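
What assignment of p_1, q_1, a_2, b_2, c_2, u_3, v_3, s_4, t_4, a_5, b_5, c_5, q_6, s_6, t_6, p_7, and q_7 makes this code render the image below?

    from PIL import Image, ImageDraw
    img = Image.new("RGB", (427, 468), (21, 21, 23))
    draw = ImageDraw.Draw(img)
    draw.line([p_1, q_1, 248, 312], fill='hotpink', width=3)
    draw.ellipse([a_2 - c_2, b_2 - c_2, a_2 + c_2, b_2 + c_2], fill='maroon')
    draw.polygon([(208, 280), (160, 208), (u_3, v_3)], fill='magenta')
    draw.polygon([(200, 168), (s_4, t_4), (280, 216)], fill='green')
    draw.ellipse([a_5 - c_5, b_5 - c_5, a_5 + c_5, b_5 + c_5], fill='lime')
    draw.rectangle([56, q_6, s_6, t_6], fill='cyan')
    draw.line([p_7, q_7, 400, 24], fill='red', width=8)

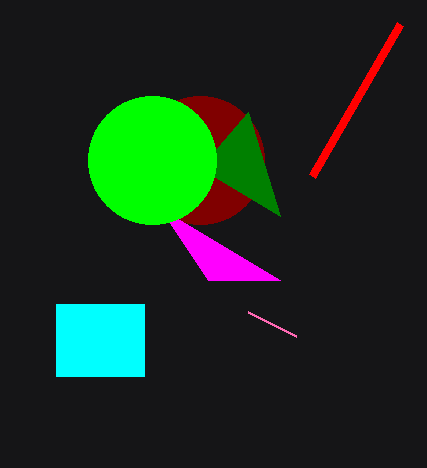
p_1 = 296
q_1 = 336
a_2 = 200
b_2 = 160
c_2 = 64
u_3 = 280
v_3 = 280
s_4 = 248
t_4 = 112
a_5 = 152
b_5 = 160
c_5 = 64
q_6 = 304
s_6 = 144
t_6 = 376
p_7 = 312
q_7 = 176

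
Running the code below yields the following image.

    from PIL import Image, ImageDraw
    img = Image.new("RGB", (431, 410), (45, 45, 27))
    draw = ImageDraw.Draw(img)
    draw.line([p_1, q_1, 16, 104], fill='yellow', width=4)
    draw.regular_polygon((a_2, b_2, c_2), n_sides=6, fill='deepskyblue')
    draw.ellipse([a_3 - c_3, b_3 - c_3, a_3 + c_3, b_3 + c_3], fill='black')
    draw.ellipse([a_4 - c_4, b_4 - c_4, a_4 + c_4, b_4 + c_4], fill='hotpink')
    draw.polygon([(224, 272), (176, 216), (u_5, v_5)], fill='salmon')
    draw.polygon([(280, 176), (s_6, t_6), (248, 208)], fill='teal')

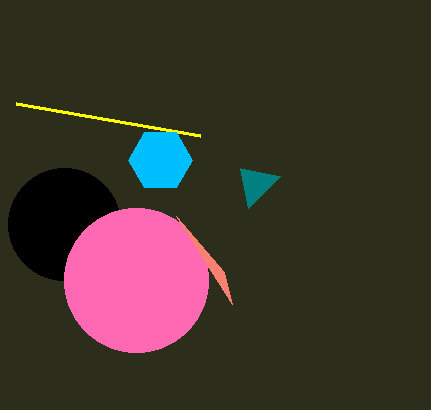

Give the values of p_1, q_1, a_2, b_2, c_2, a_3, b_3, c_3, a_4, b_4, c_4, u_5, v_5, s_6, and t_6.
p_1 = 200; q_1 = 136; a_2 = 160; b_2 = 160; c_2 = 32; a_3 = 64; b_3 = 224; c_3 = 56; a_4 = 136; b_4 = 280; c_4 = 72; u_5 = 232; v_5 = 304; s_6 = 240; t_6 = 168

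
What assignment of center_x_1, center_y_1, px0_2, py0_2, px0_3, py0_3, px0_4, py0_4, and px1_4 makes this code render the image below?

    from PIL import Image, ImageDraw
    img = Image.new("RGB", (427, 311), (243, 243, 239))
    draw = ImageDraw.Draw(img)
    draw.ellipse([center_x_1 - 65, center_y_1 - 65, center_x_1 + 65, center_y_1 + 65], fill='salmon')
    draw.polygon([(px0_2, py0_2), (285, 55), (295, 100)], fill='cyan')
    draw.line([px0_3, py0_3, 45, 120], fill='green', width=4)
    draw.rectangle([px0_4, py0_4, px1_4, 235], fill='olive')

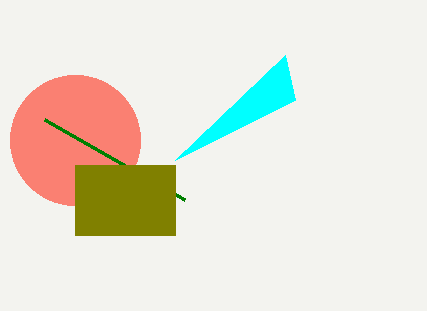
center_x_1 = 75; center_y_1 = 140; px0_2 = 175; py0_2 = 160; px0_3 = 185; py0_3 = 200; px0_4 = 75; py0_4 = 165; px1_4 = 175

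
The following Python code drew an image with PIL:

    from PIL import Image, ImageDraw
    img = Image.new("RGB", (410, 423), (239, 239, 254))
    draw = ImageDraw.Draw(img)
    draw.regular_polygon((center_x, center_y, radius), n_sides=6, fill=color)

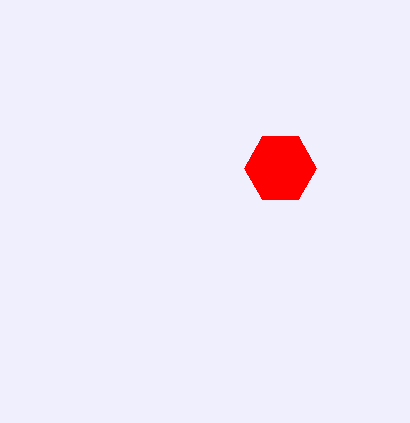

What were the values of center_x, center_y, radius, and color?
center_x = 280, center_y = 168, radius = 36, color = 'red'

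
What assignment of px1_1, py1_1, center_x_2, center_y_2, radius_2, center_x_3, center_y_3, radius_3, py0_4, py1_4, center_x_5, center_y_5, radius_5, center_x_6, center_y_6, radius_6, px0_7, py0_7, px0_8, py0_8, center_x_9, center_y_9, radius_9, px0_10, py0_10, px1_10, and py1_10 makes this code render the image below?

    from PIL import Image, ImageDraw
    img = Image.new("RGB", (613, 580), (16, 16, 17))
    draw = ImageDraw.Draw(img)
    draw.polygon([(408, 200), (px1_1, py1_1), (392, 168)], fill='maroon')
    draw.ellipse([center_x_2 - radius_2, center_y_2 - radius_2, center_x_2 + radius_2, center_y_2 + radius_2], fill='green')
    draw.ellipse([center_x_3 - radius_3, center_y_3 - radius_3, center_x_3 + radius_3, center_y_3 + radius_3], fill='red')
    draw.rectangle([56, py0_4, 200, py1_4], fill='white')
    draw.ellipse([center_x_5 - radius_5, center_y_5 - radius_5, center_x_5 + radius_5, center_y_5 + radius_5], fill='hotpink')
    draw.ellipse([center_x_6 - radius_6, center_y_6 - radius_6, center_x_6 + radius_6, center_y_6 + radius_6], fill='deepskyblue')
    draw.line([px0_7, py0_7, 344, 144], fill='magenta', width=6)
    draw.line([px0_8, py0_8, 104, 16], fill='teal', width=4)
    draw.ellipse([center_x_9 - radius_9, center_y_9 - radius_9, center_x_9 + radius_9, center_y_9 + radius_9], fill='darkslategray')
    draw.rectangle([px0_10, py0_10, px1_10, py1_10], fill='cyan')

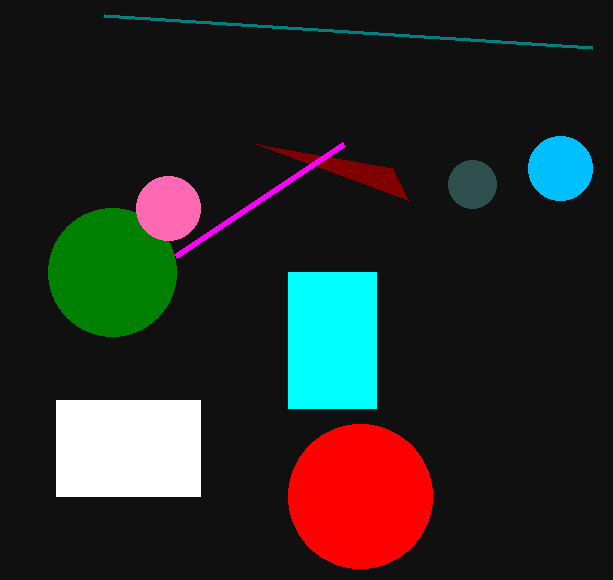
px1_1 = 256; py1_1 = 144; center_x_2 = 112; center_y_2 = 272; radius_2 = 64; center_x_3 = 360; center_y_3 = 496; radius_3 = 72; py0_4 = 400; py1_4 = 496; center_x_5 = 168; center_y_5 = 208; radius_5 = 32; center_x_6 = 560; center_y_6 = 168; radius_6 = 32; px0_7 = 176; py0_7 = 256; px0_8 = 592; py0_8 = 48; center_x_9 = 472; center_y_9 = 184; radius_9 = 24; px0_10 = 288; py0_10 = 272; px1_10 = 376; py1_10 = 408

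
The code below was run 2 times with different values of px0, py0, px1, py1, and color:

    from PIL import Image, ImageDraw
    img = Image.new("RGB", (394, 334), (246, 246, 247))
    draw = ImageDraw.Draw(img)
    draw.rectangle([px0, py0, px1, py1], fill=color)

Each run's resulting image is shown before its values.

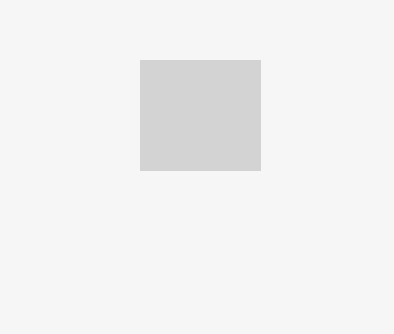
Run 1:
px0 = 140, py0 = 60, px1 = 260, py1 = 170, color = 'lightgray'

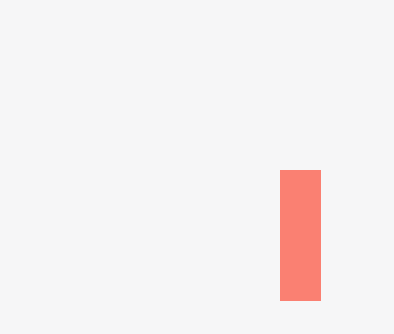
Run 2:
px0 = 280, py0 = 170, px1 = 320, py1 = 300, color = 'salmon'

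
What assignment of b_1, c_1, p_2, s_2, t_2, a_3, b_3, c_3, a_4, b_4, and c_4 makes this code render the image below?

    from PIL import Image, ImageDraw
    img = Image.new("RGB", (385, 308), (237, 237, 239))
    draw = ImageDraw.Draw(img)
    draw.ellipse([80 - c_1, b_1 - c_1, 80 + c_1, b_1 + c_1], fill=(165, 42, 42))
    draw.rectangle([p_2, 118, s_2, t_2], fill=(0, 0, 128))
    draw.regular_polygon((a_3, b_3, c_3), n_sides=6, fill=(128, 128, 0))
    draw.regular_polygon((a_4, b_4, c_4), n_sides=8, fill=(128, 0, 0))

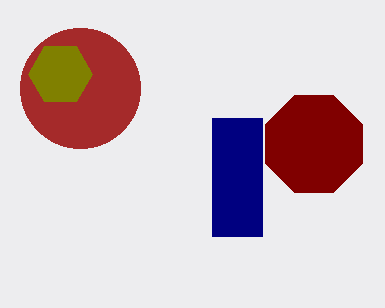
b_1 = 88
c_1 = 60
p_2 = 212
s_2 = 262
t_2 = 236
a_3 = 60
b_3 = 74
c_3 = 32
a_4 = 314
b_4 = 144
c_4 = 52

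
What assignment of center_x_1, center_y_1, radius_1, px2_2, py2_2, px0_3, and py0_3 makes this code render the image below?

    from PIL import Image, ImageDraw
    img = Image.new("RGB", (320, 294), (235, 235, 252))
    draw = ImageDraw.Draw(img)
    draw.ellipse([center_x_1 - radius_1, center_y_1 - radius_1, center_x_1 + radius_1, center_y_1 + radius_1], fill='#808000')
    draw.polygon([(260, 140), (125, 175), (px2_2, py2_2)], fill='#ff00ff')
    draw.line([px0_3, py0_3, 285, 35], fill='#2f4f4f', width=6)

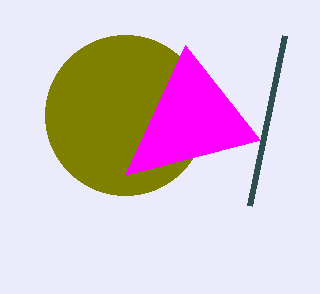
center_x_1 = 125; center_y_1 = 115; radius_1 = 80; px2_2 = 185; py2_2 = 45; px0_3 = 250; py0_3 = 205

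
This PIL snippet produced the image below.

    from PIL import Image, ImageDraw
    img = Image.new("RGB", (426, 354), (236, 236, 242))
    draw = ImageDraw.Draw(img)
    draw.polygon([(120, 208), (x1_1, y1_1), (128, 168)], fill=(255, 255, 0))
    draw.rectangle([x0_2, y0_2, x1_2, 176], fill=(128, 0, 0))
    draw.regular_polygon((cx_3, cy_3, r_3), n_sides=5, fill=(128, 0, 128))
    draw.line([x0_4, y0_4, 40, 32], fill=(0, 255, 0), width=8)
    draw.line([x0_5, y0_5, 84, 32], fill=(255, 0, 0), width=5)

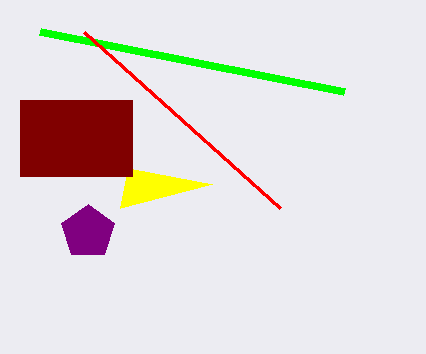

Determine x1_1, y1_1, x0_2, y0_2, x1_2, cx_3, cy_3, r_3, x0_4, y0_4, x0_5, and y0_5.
x1_1 = 212
y1_1 = 184
x0_2 = 20
y0_2 = 100
x1_2 = 132
cx_3 = 88
cy_3 = 232
r_3 = 28
x0_4 = 344
y0_4 = 92
x0_5 = 280
y0_5 = 208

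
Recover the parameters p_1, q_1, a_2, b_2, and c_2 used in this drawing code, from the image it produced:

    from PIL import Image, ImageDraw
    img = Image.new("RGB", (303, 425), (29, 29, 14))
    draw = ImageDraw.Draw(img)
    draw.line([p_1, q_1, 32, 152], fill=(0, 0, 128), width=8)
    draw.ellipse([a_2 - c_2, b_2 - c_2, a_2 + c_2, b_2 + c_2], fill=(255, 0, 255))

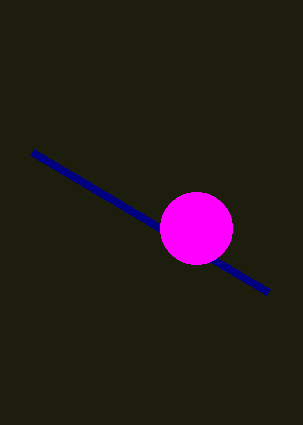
p_1 = 268, q_1 = 292, a_2 = 196, b_2 = 228, c_2 = 36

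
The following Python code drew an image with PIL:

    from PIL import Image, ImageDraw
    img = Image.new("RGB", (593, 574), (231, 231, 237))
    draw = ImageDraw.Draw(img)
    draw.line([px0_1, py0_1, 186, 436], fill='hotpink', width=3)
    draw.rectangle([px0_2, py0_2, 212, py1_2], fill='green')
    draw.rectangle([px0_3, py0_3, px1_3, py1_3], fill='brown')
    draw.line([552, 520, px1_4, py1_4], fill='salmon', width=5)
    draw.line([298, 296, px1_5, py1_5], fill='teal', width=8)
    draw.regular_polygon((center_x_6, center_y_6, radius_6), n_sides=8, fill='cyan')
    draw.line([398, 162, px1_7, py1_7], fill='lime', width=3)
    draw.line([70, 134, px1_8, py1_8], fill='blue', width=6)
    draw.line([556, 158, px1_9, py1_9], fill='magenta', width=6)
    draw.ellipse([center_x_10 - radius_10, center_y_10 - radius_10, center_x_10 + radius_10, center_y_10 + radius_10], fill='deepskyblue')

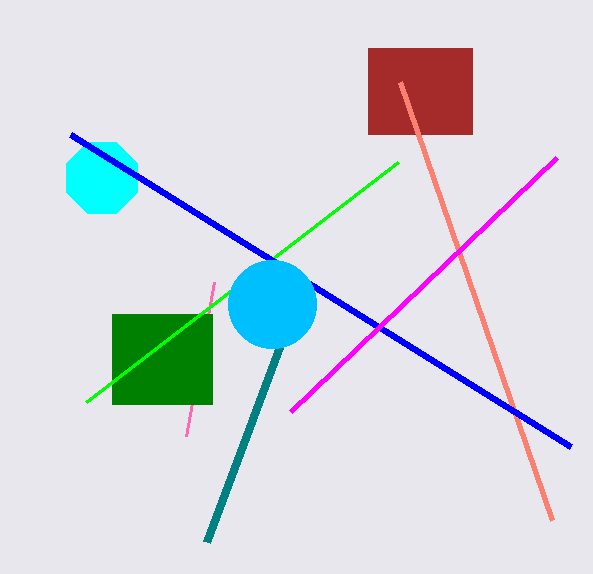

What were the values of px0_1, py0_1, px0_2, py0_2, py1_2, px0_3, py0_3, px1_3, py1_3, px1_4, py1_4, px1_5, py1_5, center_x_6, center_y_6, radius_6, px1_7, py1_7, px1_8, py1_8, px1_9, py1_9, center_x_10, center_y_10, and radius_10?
px0_1 = 214; py0_1 = 282; px0_2 = 112; py0_2 = 314; py1_2 = 404; px0_3 = 368; py0_3 = 48; px1_3 = 472; py1_3 = 134; px1_4 = 400; py1_4 = 82; px1_5 = 206; py1_5 = 542; center_x_6 = 102; center_y_6 = 178; radius_6 = 38; px1_7 = 86; py1_7 = 402; px1_8 = 570; py1_8 = 446; px1_9 = 290; py1_9 = 412; center_x_10 = 272; center_y_10 = 304; radius_10 = 44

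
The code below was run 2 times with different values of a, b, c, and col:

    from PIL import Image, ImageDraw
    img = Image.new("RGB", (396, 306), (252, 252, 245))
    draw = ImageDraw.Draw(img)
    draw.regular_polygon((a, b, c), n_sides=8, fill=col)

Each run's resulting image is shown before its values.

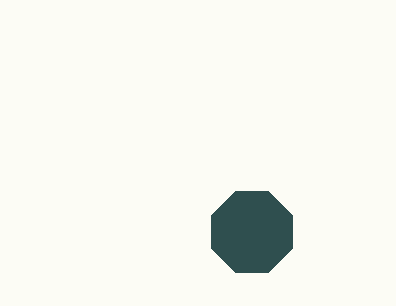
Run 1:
a = 252; b = 232; c = 44; col = 'darkslategray'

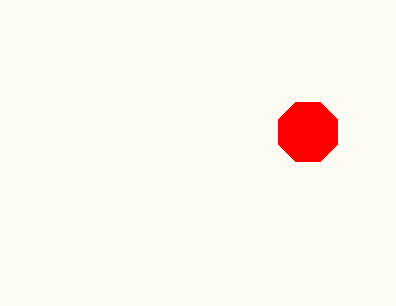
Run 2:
a = 308
b = 132
c = 32
col = 'red'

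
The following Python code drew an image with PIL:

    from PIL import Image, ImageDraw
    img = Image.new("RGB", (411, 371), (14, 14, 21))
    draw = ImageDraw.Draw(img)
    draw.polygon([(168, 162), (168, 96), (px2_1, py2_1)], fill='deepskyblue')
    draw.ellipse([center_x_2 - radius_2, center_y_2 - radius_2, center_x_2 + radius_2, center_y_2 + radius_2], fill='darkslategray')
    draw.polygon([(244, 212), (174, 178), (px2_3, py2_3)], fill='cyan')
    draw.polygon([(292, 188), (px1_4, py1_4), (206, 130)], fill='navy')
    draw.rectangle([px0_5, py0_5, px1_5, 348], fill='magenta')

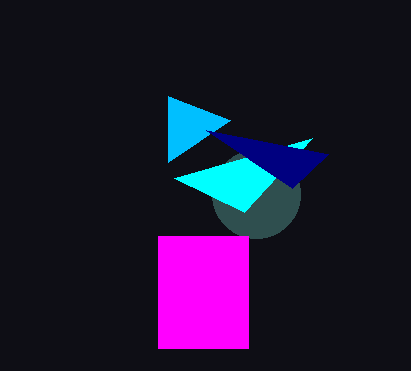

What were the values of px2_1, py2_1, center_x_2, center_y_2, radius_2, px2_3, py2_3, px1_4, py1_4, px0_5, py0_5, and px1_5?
px2_1 = 230, py2_1 = 120, center_x_2 = 256, center_y_2 = 194, radius_2 = 44, px2_3 = 312, py2_3 = 138, px1_4 = 328, py1_4 = 154, px0_5 = 158, py0_5 = 236, px1_5 = 248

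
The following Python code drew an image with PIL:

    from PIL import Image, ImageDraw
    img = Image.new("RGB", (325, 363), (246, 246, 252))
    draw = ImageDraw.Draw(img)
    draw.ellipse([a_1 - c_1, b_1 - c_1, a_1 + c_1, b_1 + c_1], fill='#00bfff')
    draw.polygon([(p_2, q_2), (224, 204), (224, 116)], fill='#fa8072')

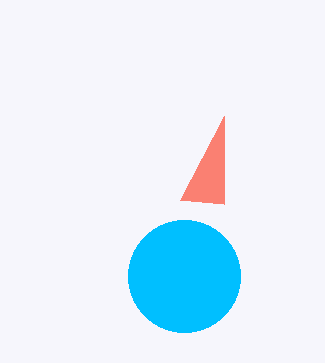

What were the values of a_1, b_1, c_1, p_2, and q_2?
a_1 = 184
b_1 = 276
c_1 = 56
p_2 = 180
q_2 = 200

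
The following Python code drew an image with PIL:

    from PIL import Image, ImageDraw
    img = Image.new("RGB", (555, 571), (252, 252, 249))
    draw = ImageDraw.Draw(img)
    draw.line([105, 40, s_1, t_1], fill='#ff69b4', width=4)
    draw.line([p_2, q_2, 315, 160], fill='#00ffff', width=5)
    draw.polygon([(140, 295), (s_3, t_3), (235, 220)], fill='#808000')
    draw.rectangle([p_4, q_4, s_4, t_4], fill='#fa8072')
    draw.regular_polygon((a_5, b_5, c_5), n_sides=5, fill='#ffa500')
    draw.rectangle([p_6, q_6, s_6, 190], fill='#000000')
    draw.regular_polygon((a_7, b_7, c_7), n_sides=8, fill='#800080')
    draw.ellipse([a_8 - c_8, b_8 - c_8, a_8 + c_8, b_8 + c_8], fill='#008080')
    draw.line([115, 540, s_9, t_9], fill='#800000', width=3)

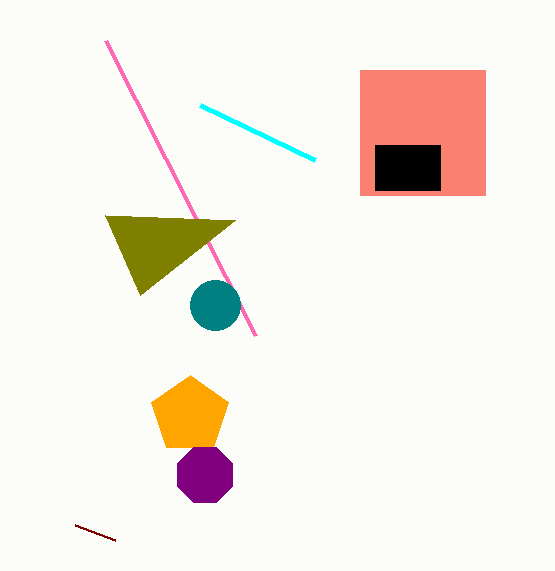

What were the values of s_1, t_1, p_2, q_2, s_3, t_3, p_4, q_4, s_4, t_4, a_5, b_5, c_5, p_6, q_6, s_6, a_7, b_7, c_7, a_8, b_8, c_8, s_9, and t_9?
s_1 = 255, t_1 = 335, p_2 = 200, q_2 = 105, s_3 = 105, t_3 = 215, p_4 = 360, q_4 = 70, s_4 = 485, t_4 = 195, a_5 = 190, b_5 = 415, c_5 = 40, p_6 = 375, q_6 = 145, s_6 = 440, a_7 = 205, b_7 = 475, c_7 = 30, a_8 = 215, b_8 = 305, c_8 = 25, s_9 = 75, t_9 = 525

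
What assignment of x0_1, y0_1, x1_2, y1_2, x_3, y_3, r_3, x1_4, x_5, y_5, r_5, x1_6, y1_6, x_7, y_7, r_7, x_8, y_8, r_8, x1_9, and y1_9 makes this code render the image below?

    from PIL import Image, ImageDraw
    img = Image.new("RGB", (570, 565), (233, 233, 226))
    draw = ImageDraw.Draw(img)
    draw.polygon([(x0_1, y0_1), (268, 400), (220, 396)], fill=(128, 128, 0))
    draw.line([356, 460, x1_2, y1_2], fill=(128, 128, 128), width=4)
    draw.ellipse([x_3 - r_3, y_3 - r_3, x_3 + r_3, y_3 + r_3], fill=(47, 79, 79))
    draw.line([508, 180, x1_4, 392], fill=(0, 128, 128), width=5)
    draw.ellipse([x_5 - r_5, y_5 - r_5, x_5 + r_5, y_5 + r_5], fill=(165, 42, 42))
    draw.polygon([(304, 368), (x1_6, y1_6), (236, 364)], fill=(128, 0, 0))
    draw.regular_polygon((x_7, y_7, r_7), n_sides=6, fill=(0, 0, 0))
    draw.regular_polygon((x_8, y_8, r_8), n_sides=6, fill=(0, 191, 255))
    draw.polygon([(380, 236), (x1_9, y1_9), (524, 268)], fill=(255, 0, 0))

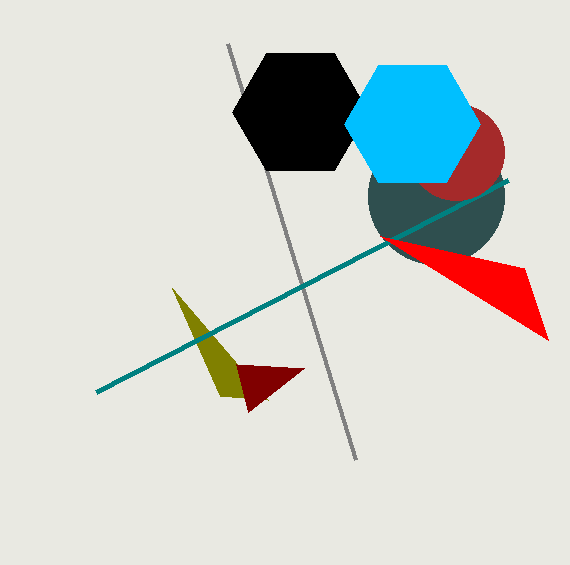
x0_1 = 172, y0_1 = 288, x1_2 = 228, y1_2 = 44, x_3 = 436, y_3 = 196, r_3 = 68, x1_4 = 96, x_5 = 456, y_5 = 152, r_5 = 48, x1_6 = 248, y1_6 = 412, x_7 = 300, y_7 = 112, r_7 = 68, x_8 = 412, y_8 = 124, r_8 = 68, x1_9 = 548, y1_9 = 340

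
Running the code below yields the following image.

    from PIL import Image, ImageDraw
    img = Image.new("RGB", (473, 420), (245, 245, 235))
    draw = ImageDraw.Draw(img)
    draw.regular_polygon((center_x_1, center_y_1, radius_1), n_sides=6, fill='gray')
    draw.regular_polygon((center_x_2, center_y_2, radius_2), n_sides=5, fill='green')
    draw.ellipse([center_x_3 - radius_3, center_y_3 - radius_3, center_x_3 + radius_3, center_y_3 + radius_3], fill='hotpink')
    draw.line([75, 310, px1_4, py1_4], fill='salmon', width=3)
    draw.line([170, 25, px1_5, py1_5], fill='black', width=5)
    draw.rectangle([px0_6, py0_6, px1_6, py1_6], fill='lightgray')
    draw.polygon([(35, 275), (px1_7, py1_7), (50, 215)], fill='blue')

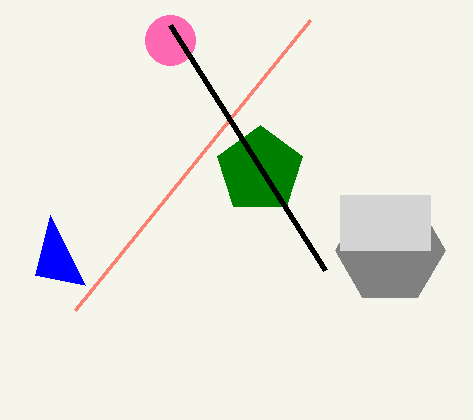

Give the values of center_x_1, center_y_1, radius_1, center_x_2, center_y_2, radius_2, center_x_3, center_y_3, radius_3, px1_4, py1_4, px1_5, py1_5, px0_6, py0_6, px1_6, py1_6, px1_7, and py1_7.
center_x_1 = 390
center_y_1 = 250
radius_1 = 55
center_x_2 = 260
center_y_2 = 170
radius_2 = 45
center_x_3 = 170
center_y_3 = 40
radius_3 = 25
px1_4 = 310
py1_4 = 20
px1_5 = 325
py1_5 = 270
px0_6 = 340
py0_6 = 195
px1_6 = 430
py1_6 = 250
px1_7 = 85
py1_7 = 285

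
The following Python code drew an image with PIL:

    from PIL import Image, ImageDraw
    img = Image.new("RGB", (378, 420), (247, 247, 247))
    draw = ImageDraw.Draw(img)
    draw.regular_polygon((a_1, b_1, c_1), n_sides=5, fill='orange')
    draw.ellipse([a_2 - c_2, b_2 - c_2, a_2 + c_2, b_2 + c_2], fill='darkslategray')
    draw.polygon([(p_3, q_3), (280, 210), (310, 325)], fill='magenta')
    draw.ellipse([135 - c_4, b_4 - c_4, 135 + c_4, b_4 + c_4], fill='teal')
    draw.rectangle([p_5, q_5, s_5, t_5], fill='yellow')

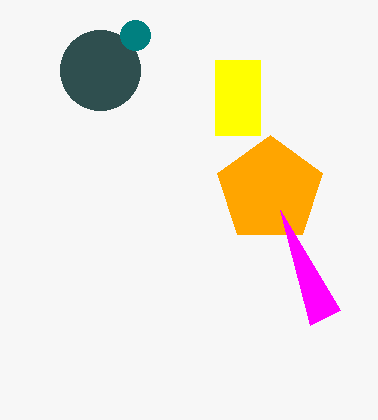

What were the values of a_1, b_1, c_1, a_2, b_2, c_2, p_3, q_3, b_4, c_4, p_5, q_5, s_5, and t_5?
a_1 = 270, b_1 = 190, c_1 = 55, a_2 = 100, b_2 = 70, c_2 = 40, p_3 = 340, q_3 = 310, b_4 = 35, c_4 = 15, p_5 = 215, q_5 = 60, s_5 = 260, t_5 = 135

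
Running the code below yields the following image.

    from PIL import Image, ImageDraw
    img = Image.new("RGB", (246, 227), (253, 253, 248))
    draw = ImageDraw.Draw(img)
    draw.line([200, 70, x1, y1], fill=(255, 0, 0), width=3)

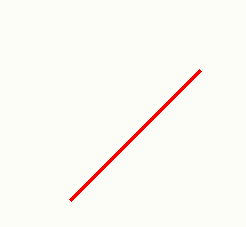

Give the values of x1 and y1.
x1 = 70, y1 = 200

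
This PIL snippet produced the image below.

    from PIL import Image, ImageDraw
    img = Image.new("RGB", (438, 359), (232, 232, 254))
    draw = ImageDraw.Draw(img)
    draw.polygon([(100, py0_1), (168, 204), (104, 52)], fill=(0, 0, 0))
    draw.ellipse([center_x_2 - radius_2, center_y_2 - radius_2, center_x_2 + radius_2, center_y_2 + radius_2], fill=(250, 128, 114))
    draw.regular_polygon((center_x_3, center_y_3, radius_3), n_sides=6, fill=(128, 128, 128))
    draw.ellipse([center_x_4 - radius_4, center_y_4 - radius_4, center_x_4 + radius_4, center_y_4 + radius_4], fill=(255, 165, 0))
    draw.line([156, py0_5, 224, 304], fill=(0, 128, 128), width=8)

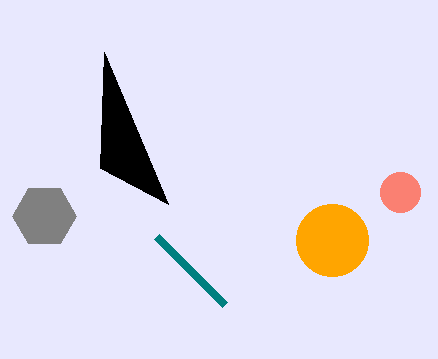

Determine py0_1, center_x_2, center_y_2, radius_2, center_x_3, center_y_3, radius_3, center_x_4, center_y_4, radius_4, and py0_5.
py0_1 = 168, center_x_2 = 400, center_y_2 = 192, radius_2 = 20, center_x_3 = 44, center_y_3 = 216, radius_3 = 32, center_x_4 = 332, center_y_4 = 240, radius_4 = 36, py0_5 = 236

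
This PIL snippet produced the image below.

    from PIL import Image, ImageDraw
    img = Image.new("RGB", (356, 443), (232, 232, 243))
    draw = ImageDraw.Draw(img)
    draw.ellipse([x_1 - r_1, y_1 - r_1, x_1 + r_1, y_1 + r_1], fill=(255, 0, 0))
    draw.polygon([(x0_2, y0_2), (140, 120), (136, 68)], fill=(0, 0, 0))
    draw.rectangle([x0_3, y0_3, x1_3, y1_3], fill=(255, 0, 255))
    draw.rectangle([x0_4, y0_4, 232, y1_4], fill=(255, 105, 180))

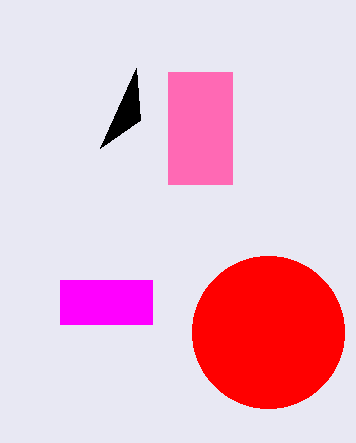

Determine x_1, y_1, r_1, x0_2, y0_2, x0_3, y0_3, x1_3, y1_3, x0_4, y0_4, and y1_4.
x_1 = 268, y_1 = 332, r_1 = 76, x0_2 = 100, y0_2 = 148, x0_3 = 60, y0_3 = 280, x1_3 = 152, y1_3 = 324, x0_4 = 168, y0_4 = 72, y1_4 = 184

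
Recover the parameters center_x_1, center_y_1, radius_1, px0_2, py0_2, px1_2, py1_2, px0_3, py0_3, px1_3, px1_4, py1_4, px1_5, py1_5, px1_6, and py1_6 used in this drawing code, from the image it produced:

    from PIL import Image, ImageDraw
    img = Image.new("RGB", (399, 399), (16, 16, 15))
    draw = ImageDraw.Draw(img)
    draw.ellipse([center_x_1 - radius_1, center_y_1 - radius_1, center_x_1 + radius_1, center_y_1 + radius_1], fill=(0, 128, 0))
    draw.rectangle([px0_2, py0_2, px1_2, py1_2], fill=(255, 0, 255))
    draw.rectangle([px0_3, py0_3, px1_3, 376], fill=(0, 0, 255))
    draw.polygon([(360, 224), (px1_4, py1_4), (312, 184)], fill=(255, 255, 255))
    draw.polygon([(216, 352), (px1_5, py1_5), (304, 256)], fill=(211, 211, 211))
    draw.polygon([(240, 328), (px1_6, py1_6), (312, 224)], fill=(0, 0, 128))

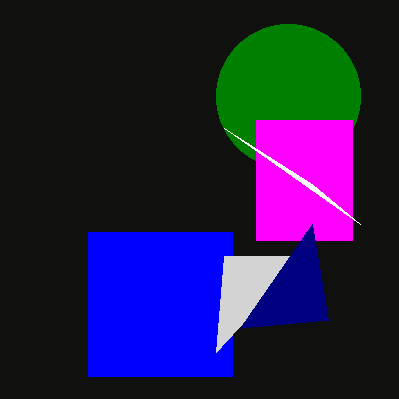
center_x_1 = 288; center_y_1 = 96; radius_1 = 72; px0_2 = 256; py0_2 = 120; px1_2 = 352; py1_2 = 240; px0_3 = 88; py0_3 = 232; px1_3 = 232; px1_4 = 224; py1_4 = 128; px1_5 = 224; py1_5 = 256; px1_6 = 328; py1_6 = 320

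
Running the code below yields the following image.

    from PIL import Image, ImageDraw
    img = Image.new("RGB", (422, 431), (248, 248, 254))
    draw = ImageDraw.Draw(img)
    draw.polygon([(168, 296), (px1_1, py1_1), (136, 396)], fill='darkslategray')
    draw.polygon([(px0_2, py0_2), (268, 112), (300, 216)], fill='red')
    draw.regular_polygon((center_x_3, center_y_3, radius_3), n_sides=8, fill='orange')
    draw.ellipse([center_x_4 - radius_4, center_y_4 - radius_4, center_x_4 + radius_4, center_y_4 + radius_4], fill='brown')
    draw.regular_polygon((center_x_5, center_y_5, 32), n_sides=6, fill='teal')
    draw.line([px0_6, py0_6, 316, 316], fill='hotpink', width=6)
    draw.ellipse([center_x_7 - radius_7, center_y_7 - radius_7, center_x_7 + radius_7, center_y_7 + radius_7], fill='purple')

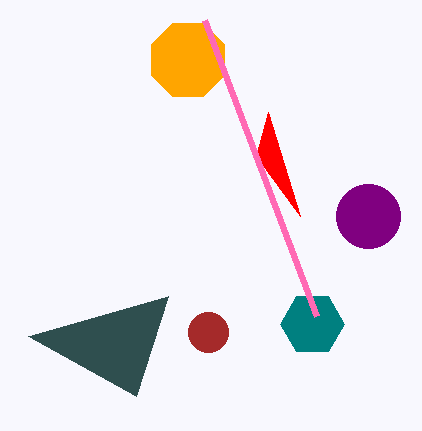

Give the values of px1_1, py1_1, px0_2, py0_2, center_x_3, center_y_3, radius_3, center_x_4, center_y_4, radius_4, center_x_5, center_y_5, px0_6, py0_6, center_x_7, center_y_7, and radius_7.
px1_1 = 28
py1_1 = 336
px0_2 = 256
py0_2 = 156
center_x_3 = 188
center_y_3 = 60
radius_3 = 40
center_x_4 = 208
center_y_4 = 332
radius_4 = 20
center_x_5 = 312
center_y_5 = 324
px0_6 = 204
py0_6 = 20
center_x_7 = 368
center_y_7 = 216
radius_7 = 32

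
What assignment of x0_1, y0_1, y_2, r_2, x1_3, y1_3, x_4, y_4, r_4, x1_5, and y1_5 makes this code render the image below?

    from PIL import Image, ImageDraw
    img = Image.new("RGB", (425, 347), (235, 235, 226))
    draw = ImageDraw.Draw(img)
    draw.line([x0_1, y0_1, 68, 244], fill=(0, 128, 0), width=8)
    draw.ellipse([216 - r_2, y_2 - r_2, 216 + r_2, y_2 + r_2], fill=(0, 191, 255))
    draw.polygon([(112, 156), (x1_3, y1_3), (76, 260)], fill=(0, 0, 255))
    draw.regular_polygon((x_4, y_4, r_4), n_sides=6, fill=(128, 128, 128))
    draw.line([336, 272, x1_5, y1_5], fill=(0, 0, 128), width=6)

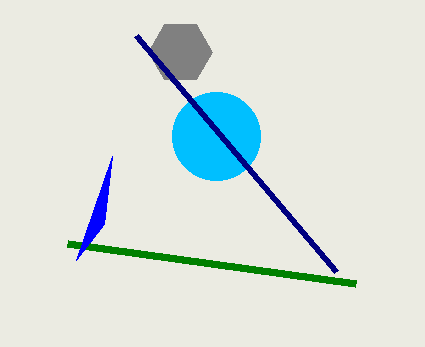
x0_1 = 356
y0_1 = 284
y_2 = 136
r_2 = 44
x1_3 = 104
y1_3 = 224
x_4 = 180
y_4 = 52
r_4 = 32
x1_5 = 136
y1_5 = 36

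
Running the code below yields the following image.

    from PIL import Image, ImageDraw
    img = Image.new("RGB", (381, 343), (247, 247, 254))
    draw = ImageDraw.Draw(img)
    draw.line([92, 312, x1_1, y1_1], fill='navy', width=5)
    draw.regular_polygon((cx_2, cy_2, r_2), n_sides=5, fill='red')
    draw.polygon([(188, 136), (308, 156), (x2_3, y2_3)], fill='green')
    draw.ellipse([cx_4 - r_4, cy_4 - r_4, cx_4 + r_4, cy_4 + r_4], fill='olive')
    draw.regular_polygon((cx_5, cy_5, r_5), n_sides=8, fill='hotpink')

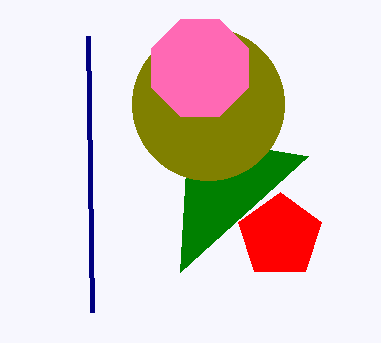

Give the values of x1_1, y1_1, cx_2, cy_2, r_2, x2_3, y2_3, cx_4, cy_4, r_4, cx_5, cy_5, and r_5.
x1_1 = 88
y1_1 = 36
cx_2 = 280
cy_2 = 236
r_2 = 44
x2_3 = 180
y2_3 = 272
cx_4 = 208
cy_4 = 104
r_4 = 76
cx_5 = 200
cy_5 = 68
r_5 = 52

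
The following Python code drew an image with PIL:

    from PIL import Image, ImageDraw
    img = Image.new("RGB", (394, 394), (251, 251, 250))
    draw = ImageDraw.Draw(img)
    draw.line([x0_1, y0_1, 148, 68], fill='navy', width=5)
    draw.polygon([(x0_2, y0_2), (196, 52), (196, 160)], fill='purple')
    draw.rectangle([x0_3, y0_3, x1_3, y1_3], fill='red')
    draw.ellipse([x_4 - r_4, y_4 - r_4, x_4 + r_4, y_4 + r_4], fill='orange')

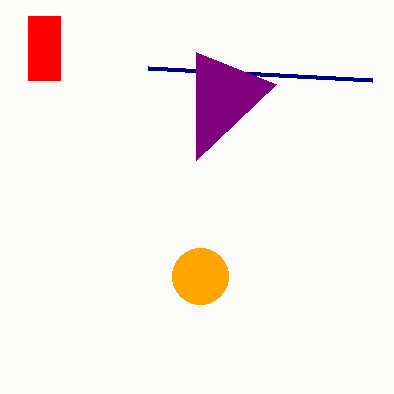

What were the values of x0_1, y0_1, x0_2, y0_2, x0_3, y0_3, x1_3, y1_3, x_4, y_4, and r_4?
x0_1 = 372, y0_1 = 80, x0_2 = 276, y0_2 = 84, x0_3 = 28, y0_3 = 16, x1_3 = 60, y1_3 = 80, x_4 = 200, y_4 = 276, r_4 = 28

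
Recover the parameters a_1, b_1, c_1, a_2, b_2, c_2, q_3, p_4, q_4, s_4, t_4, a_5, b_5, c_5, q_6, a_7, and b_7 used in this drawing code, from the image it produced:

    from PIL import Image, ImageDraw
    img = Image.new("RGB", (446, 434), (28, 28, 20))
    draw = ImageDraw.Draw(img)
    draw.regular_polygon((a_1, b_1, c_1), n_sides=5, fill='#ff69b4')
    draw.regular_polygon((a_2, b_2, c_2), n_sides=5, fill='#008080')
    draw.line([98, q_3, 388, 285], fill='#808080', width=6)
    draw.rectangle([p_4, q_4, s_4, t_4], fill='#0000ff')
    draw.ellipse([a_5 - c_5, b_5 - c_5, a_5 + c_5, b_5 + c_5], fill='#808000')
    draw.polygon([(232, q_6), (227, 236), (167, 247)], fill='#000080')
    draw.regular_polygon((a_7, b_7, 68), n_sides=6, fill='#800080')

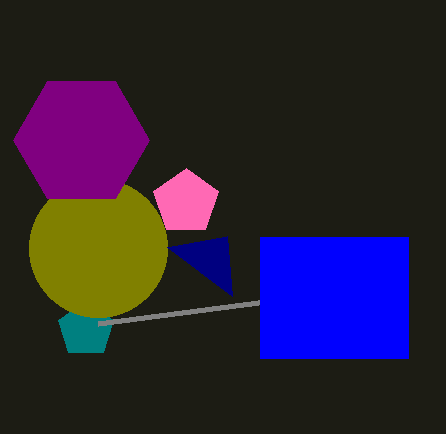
a_1 = 186; b_1 = 202; c_1 = 34; a_2 = 86; b_2 = 329; c_2 = 29; q_3 = 323; p_4 = 260; q_4 = 237; s_4 = 408; t_4 = 358; a_5 = 98; b_5 = 248; c_5 = 69; q_6 = 296; a_7 = 81; b_7 = 140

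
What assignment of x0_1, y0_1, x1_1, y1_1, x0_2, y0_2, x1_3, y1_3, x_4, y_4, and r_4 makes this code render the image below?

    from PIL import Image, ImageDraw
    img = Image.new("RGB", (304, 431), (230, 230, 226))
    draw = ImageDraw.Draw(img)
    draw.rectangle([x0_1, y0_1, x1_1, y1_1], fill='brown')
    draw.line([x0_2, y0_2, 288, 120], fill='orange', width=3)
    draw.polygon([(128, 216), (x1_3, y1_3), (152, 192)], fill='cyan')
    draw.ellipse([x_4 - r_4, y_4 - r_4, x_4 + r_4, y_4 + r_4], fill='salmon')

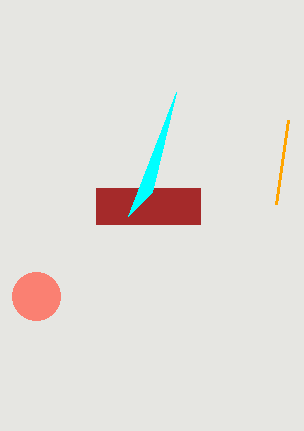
x0_1 = 96
y0_1 = 188
x1_1 = 200
y1_1 = 224
x0_2 = 276
y0_2 = 204
x1_3 = 176
y1_3 = 92
x_4 = 36
y_4 = 296
r_4 = 24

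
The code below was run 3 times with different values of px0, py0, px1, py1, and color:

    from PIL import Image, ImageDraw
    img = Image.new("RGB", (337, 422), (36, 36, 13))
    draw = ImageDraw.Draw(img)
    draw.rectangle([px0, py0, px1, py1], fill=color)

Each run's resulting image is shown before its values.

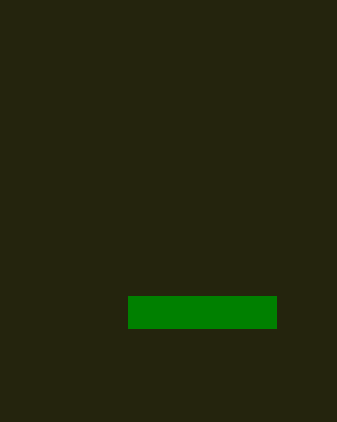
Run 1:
px0 = 128, py0 = 296, px1 = 276, py1 = 328, color = 'green'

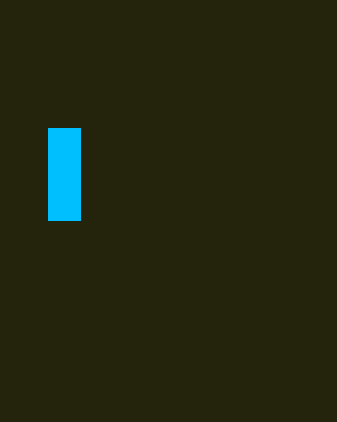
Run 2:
px0 = 48
py0 = 128
px1 = 80
py1 = 220
color = 'deepskyblue'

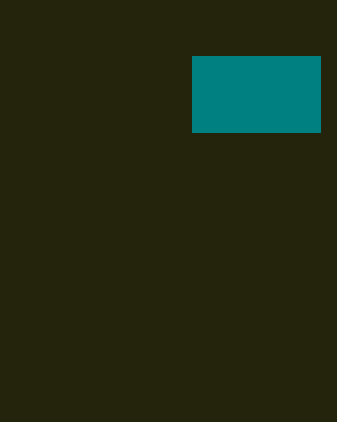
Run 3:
px0 = 192, py0 = 56, px1 = 320, py1 = 132, color = 'teal'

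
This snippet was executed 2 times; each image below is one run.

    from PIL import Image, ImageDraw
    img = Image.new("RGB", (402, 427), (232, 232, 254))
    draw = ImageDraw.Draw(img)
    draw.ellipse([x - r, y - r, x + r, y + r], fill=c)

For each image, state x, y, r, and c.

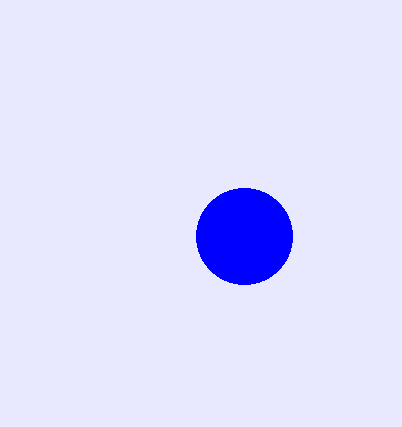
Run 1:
x = 244
y = 236
r = 48
c = 'blue'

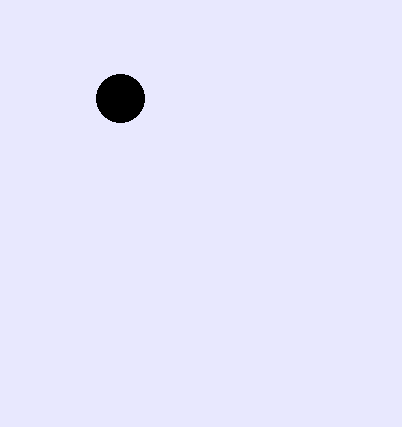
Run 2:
x = 120
y = 98
r = 24
c = 'black'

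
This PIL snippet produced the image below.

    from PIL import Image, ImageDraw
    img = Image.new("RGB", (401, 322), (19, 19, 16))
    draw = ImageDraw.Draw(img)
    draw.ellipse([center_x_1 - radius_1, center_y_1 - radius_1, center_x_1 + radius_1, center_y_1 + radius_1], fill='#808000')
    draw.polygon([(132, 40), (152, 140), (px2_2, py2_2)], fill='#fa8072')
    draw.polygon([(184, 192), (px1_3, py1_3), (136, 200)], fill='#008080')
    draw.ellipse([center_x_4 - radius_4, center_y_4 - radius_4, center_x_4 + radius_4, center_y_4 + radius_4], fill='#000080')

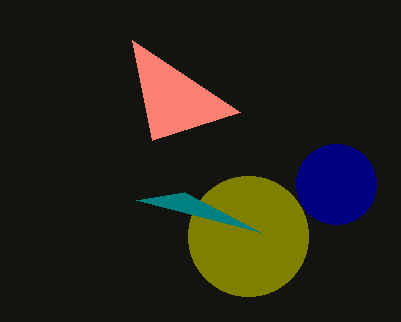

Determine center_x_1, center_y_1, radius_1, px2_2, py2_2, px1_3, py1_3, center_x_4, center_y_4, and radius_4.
center_x_1 = 248, center_y_1 = 236, radius_1 = 60, px2_2 = 240, py2_2 = 112, px1_3 = 260, py1_3 = 232, center_x_4 = 336, center_y_4 = 184, radius_4 = 40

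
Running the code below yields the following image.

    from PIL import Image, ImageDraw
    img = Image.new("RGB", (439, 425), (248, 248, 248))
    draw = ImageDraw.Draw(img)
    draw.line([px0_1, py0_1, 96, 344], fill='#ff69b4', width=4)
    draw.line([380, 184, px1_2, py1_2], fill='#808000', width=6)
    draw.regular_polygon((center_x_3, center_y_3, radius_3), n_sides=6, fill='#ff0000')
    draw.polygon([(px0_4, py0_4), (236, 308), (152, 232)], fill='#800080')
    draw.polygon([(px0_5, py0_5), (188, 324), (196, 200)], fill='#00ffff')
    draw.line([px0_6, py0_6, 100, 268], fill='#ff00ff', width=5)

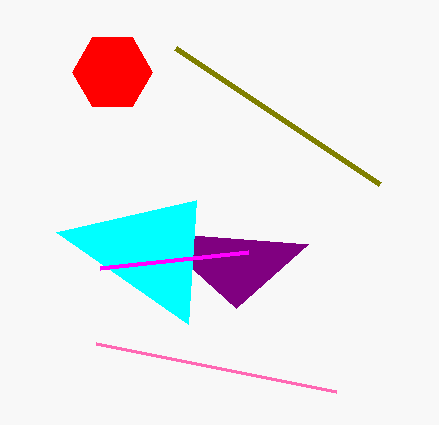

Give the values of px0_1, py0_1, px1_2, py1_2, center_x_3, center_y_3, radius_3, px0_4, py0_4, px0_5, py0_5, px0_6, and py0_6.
px0_1 = 336
py0_1 = 392
px1_2 = 176
py1_2 = 48
center_x_3 = 112
center_y_3 = 72
radius_3 = 40
px0_4 = 308
py0_4 = 244
px0_5 = 56
py0_5 = 232
px0_6 = 248
py0_6 = 252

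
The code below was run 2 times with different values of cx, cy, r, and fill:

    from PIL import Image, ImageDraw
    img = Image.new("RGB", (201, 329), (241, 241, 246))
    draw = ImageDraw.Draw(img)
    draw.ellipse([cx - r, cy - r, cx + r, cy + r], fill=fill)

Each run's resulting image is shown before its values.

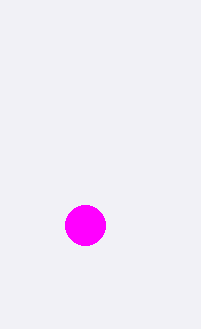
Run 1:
cx = 85; cy = 225; r = 20; fill = 'magenta'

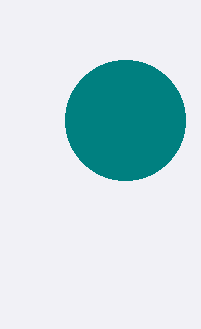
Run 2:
cx = 125; cy = 120; r = 60; fill = 'teal'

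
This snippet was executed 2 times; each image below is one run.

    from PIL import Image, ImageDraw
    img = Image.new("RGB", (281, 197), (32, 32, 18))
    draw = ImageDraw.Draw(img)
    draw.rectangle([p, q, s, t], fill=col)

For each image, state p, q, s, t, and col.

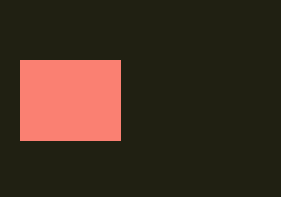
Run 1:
p = 20, q = 60, s = 120, t = 140, col = 'salmon'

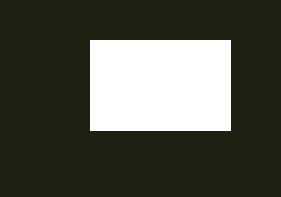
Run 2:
p = 90; q = 40; s = 230; t = 130; col = 'white'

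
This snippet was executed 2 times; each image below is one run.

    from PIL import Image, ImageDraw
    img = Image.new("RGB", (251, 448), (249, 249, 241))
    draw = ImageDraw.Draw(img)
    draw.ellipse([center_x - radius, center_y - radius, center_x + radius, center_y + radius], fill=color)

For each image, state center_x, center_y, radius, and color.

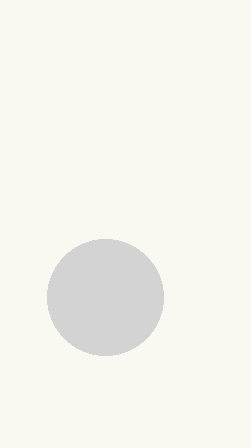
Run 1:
center_x = 105, center_y = 297, radius = 58, color = 'lightgray'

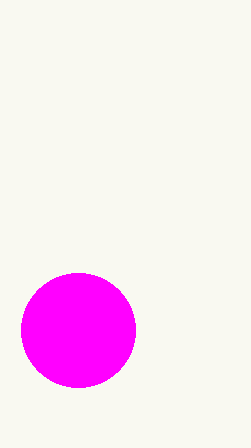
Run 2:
center_x = 78
center_y = 330
radius = 57
color = 'magenta'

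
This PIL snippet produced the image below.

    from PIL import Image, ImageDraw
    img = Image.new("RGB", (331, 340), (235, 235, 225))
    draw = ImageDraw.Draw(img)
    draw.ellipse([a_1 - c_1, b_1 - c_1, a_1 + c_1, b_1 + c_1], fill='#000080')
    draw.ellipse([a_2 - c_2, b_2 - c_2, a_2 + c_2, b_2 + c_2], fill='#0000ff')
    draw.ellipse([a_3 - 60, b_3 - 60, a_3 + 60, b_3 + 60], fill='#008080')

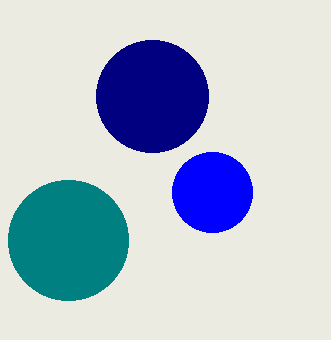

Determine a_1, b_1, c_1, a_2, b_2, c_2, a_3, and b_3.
a_1 = 152; b_1 = 96; c_1 = 56; a_2 = 212; b_2 = 192; c_2 = 40; a_3 = 68; b_3 = 240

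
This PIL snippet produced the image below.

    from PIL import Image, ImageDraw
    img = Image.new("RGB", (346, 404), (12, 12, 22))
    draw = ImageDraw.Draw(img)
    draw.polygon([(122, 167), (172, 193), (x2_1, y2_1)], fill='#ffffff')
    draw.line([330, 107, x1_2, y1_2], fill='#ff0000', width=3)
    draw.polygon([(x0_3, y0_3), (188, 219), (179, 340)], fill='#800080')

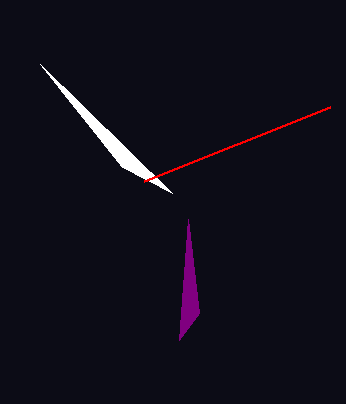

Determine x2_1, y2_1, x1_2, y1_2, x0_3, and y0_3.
x2_1 = 40, y2_1 = 64, x1_2 = 144, y1_2 = 181, x0_3 = 199, y0_3 = 313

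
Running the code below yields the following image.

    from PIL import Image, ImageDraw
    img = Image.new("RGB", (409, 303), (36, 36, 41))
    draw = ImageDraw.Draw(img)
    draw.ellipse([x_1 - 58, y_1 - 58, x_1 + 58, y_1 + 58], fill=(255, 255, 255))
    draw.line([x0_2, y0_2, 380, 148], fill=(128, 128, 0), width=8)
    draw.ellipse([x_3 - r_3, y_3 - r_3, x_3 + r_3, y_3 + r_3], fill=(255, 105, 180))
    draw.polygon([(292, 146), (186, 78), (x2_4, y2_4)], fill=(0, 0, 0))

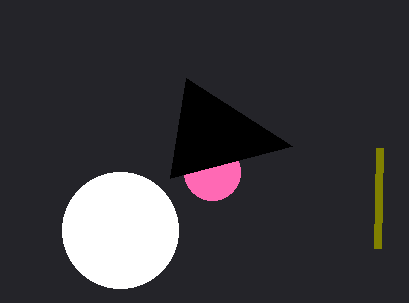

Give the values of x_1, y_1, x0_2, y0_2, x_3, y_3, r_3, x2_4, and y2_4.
x_1 = 120, y_1 = 230, x0_2 = 378, y0_2 = 248, x_3 = 212, y_3 = 172, r_3 = 28, x2_4 = 170, y2_4 = 178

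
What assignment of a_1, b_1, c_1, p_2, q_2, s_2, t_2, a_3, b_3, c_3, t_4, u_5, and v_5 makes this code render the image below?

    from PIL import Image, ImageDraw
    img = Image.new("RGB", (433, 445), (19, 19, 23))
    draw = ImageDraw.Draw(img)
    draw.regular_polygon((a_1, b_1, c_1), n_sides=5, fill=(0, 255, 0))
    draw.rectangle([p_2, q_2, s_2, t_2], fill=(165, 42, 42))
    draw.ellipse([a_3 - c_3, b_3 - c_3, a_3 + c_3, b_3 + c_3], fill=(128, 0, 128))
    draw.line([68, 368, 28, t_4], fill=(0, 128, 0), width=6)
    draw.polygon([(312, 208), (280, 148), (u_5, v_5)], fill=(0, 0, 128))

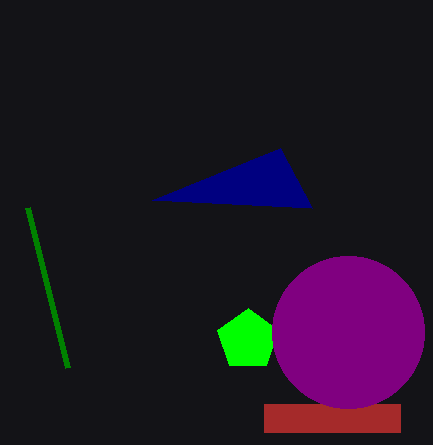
a_1 = 248
b_1 = 340
c_1 = 32
p_2 = 264
q_2 = 404
s_2 = 400
t_2 = 432
a_3 = 348
b_3 = 332
c_3 = 76
t_4 = 208
u_5 = 152
v_5 = 200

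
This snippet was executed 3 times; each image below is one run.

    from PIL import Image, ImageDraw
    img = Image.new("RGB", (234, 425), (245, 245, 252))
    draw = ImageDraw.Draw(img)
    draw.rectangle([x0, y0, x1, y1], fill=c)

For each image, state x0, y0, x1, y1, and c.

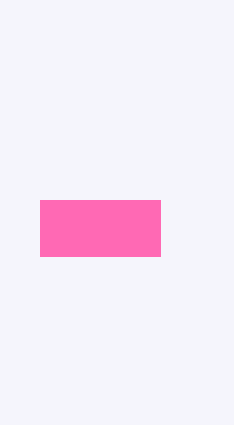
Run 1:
x0 = 40, y0 = 200, x1 = 160, y1 = 256, c = 'hotpink'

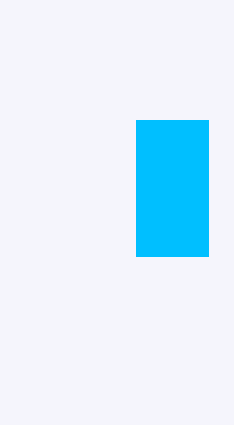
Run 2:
x0 = 136; y0 = 120; x1 = 208; y1 = 256; c = 'deepskyblue'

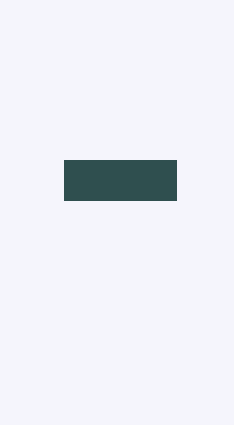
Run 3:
x0 = 64
y0 = 160
x1 = 176
y1 = 200
c = 'darkslategray'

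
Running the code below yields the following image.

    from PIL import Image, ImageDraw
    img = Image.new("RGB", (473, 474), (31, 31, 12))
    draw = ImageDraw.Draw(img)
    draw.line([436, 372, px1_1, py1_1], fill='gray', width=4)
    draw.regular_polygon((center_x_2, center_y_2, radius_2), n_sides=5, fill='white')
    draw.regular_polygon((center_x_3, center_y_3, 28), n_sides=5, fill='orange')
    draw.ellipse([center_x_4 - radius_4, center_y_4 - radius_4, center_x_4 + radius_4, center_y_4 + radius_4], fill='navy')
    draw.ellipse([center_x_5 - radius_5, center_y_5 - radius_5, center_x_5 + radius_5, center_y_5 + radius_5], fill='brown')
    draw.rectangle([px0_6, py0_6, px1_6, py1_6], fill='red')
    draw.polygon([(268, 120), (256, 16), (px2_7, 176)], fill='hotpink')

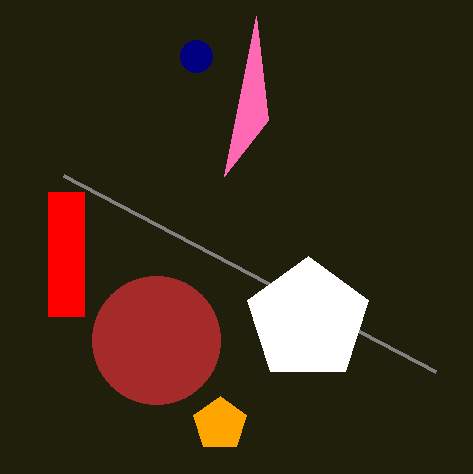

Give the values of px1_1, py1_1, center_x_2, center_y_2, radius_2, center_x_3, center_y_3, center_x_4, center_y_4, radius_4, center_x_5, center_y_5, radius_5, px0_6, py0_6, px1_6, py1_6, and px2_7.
px1_1 = 64; py1_1 = 176; center_x_2 = 308; center_y_2 = 320; radius_2 = 64; center_x_3 = 220; center_y_3 = 424; center_x_4 = 196; center_y_4 = 56; radius_4 = 16; center_x_5 = 156; center_y_5 = 340; radius_5 = 64; px0_6 = 48; py0_6 = 192; px1_6 = 84; py1_6 = 316; px2_7 = 224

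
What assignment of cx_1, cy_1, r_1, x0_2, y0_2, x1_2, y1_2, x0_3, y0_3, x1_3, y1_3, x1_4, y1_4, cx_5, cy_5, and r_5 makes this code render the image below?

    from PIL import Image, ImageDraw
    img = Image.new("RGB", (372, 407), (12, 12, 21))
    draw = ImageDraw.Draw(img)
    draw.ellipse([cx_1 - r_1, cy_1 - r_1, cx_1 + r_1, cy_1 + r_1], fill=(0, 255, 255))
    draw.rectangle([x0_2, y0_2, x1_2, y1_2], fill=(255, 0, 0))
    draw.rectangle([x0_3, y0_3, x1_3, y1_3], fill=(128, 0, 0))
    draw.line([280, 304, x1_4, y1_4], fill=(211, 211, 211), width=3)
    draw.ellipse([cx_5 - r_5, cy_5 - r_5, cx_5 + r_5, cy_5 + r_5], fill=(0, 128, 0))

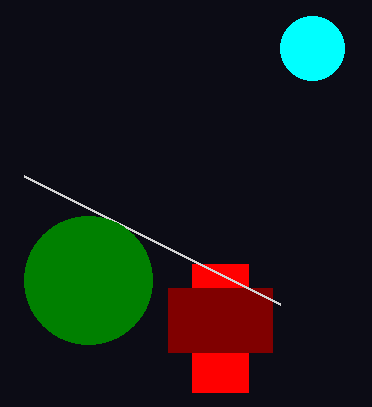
cx_1 = 312; cy_1 = 48; r_1 = 32; x0_2 = 192; y0_2 = 264; x1_2 = 248; y1_2 = 392; x0_3 = 168; y0_3 = 288; x1_3 = 272; y1_3 = 352; x1_4 = 24; y1_4 = 176; cx_5 = 88; cy_5 = 280; r_5 = 64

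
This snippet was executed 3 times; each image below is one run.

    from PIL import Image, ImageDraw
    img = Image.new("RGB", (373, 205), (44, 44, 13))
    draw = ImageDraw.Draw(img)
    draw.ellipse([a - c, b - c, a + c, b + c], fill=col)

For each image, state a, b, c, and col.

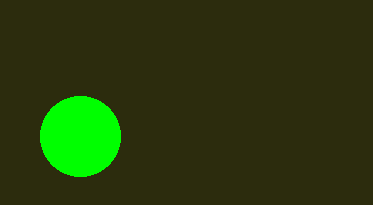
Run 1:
a = 80, b = 136, c = 40, col = 'lime'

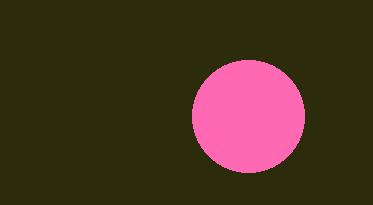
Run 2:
a = 248, b = 116, c = 56, col = 'hotpink'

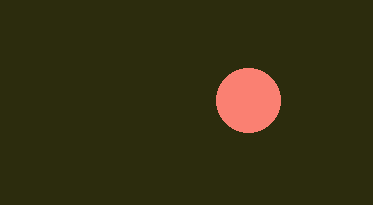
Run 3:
a = 248, b = 100, c = 32, col = 'salmon'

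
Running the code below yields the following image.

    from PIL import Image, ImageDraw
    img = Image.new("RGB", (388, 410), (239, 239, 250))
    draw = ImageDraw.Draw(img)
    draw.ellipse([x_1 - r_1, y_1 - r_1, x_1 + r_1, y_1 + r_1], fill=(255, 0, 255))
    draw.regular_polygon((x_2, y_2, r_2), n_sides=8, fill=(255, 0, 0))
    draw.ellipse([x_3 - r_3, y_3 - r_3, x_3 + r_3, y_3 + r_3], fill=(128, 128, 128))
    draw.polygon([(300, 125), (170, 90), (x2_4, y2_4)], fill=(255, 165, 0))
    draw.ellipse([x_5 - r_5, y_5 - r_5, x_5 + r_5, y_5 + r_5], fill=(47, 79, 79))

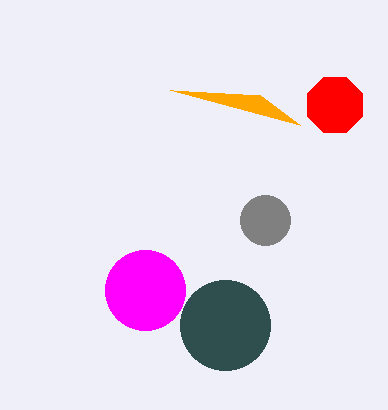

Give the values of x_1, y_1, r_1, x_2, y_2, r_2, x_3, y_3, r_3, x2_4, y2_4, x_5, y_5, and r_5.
x_1 = 145, y_1 = 290, r_1 = 40, x_2 = 335, y_2 = 105, r_2 = 30, x_3 = 265, y_3 = 220, r_3 = 25, x2_4 = 260, y2_4 = 95, x_5 = 225, y_5 = 325, r_5 = 45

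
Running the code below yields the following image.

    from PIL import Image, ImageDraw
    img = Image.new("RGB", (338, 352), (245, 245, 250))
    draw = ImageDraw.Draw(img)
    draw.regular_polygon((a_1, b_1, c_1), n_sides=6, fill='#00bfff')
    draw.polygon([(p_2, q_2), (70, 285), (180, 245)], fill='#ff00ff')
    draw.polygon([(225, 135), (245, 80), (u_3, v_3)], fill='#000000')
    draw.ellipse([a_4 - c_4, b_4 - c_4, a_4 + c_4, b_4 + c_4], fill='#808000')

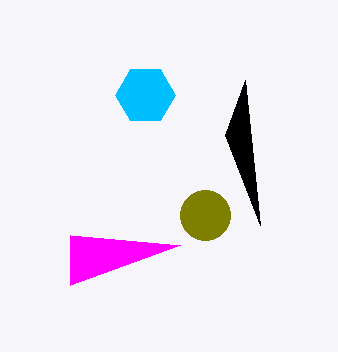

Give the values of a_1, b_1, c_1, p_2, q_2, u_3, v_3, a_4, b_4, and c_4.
a_1 = 145, b_1 = 95, c_1 = 30, p_2 = 70, q_2 = 235, u_3 = 260, v_3 = 225, a_4 = 205, b_4 = 215, c_4 = 25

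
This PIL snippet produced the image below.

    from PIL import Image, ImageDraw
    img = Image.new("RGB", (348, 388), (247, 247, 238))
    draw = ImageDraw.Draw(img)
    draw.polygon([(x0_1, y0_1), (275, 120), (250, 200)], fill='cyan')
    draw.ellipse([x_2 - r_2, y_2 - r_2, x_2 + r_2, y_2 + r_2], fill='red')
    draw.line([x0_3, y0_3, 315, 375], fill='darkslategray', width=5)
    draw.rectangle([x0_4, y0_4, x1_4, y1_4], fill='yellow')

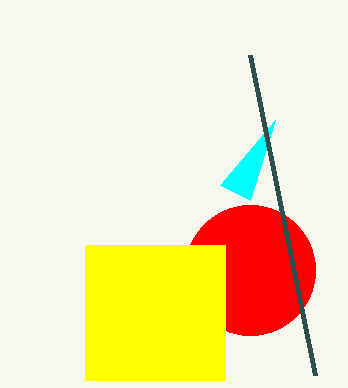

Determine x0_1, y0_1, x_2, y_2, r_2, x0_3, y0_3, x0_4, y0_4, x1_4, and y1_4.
x0_1 = 220; y0_1 = 185; x_2 = 250; y_2 = 270; r_2 = 65; x0_3 = 250; y0_3 = 55; x0_4 = 85; y0_4 = 245; x1_4 = 225; y1_4 = 380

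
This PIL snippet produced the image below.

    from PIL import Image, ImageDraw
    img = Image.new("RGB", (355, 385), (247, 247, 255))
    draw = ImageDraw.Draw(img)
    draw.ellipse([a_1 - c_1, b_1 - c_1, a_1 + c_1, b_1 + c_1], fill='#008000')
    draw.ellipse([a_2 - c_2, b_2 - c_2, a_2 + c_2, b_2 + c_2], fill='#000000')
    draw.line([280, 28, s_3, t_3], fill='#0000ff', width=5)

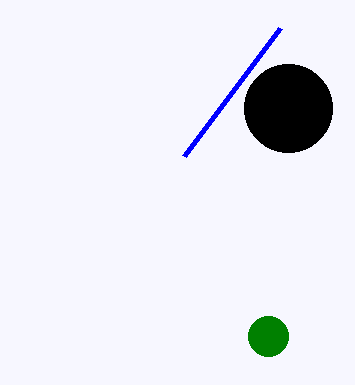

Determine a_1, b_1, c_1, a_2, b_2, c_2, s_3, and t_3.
a_1 = 268, b_1 = 336, c_1 = 20, a_2 = 288, b_2 = 108, c_2 = 44, s_3 = 184, t_3 = 156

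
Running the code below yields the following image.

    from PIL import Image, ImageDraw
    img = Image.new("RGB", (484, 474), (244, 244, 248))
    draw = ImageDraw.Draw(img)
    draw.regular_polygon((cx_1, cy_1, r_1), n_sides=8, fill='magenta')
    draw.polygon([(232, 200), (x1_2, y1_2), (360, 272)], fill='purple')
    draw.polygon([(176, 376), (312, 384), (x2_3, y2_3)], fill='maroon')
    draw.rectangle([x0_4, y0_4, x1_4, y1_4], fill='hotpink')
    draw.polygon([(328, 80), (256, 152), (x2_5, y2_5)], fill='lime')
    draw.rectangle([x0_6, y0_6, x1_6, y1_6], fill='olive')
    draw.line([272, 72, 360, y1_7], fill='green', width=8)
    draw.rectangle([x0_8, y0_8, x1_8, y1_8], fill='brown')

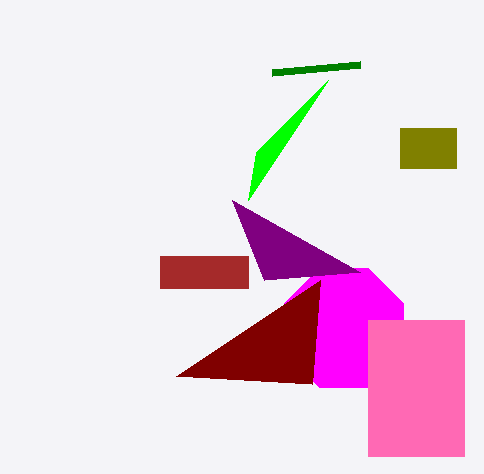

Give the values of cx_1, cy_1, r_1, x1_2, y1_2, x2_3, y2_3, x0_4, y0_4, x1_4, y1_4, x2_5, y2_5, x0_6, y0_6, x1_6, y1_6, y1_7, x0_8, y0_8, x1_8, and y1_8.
cx_1 = 344, cy_1 = 328, r_1 = 64, x1_2 = 264, y1_2 = 280, x2_3 = 320, y2_3 = 280, x0_4 = 368, y0_4 = 320, x1_4 = 464, y1_4 = 456, x2_5 = 248, y2_5 = 200, x0_6 = 400, y0_6 = 128, x1_6 = 456, y1_6 = 168, y1_7 = 64, x0_8 = 160, y0_8 = 256, x1_8 = 248, y1_8 = 288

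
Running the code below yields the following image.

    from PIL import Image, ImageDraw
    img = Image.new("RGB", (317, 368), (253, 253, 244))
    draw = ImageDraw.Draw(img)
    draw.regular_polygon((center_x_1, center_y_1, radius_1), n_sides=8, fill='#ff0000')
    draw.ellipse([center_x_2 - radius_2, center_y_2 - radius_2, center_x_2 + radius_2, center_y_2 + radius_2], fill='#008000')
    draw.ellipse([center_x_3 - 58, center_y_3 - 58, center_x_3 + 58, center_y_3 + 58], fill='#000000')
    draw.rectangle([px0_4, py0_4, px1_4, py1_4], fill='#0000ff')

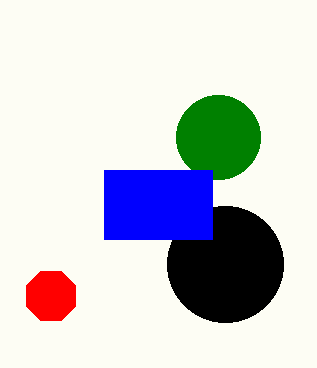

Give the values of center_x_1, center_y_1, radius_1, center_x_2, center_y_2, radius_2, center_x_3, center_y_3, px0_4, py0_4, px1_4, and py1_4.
center_x_1 = 51, center_y_1 = 296, radius_1 = 27, center_x_2 = 218, center_y_2 = 137, radius_2 = 42, center_x_3 = 225, center_y_3 = 264, px0_4 = 104, py0_4 = 170, px1_4 = 212, py1_4 = 239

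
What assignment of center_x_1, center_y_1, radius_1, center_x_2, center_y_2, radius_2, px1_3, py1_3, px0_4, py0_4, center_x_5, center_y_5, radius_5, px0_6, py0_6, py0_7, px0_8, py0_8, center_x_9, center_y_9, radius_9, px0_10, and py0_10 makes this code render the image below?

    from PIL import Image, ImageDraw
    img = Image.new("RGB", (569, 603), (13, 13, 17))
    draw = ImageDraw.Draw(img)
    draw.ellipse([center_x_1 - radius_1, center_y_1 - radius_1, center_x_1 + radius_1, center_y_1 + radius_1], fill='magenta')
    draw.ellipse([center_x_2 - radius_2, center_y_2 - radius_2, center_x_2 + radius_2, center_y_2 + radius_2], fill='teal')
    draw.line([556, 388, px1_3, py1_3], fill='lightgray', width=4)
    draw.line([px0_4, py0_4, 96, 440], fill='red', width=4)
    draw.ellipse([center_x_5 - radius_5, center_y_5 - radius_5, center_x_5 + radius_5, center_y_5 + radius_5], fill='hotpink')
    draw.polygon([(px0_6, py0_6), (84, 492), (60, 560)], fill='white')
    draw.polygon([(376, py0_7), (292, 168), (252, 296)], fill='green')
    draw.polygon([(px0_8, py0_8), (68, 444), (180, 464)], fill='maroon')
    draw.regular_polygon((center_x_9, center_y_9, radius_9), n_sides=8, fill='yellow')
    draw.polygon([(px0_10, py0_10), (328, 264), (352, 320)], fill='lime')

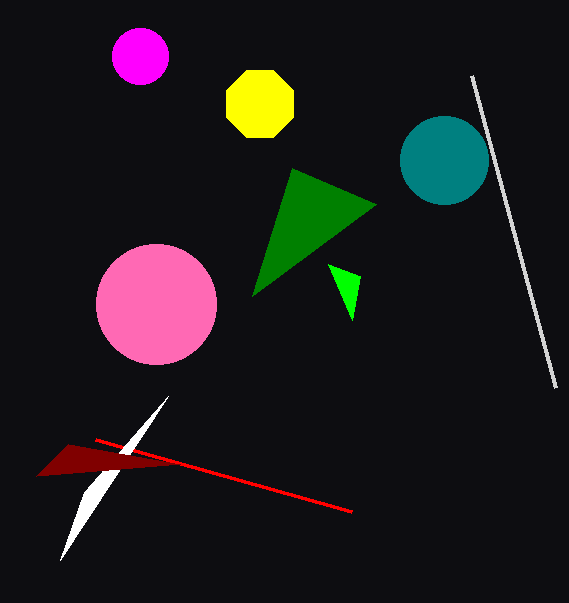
center_x_1 = 140, center_y_1 = 56, radius_1 = 28, center_x_2 = 444, center_y_2 = 160, radius_2 = 44, px1_3 = 472, py1_3 = 76, px0_4 = 352, py0_4 = 512, center_x_5 = 156, center_y_5 = 304, radius_5 = 60, px0_6 = 168, py0_6 = 396, py0_7 = 204, px0_8 = 36, py0_8 = 476, center_x_9 = 260, center_y_9 = 104, radius_9 = 36, px0_10 = 360, py0_10 = 276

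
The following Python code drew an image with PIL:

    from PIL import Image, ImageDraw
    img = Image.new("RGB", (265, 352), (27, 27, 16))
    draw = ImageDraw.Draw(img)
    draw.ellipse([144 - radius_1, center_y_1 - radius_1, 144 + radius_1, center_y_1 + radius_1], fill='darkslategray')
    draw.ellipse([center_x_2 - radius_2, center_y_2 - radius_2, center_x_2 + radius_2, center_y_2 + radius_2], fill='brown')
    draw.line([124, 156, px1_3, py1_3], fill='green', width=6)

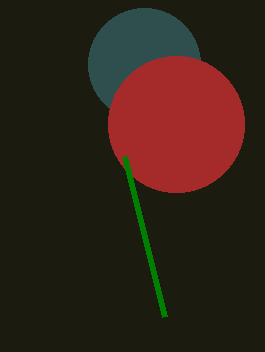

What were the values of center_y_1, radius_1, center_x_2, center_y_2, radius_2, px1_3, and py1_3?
center_y_1 = 64; radius_1 = 56; center_x_2 = 176; center_y_2 = 124; radius_2 = 68; px1_3 = 164; py1_3 = 316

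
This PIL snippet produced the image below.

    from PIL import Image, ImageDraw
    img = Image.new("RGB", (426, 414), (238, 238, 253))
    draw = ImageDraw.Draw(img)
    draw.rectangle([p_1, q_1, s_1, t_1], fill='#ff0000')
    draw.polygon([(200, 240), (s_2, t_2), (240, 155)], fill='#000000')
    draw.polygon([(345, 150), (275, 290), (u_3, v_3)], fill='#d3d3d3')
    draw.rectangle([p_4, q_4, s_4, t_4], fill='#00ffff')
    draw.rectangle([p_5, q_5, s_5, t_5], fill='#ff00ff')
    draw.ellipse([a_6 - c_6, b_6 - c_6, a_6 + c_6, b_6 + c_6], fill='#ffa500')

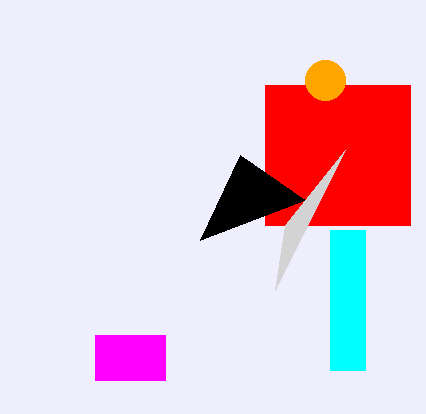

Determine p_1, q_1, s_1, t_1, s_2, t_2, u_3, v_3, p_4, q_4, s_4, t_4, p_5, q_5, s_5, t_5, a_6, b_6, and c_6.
p_1 = 265
q_1 = 85
s_1 = 410
t_1 = 225
s_2 = 305
t_2 = 200
u_3 = 285
v_3 = 225
p_4 = 330
q_4 = 230
s_4 = 365
t_4 = 370
p_5 = 95
q_5 = 335
s_5 = 165
t_5 = 380
a_6 = 325
b_6 = 80
c_6 = 20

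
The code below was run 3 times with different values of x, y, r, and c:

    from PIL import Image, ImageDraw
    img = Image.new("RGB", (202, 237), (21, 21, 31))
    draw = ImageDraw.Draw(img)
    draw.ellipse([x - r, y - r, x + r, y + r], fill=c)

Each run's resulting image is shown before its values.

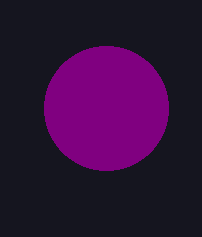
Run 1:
x = 106, y = 108, r = 62, c = 'purple'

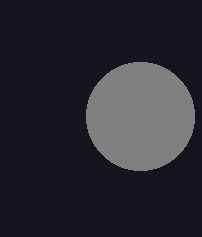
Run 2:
x = 140; y = 116; r = 54; c = 'gray'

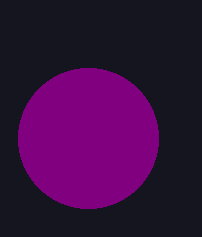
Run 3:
x = 88
y = 138
r = 70
c = 'purple'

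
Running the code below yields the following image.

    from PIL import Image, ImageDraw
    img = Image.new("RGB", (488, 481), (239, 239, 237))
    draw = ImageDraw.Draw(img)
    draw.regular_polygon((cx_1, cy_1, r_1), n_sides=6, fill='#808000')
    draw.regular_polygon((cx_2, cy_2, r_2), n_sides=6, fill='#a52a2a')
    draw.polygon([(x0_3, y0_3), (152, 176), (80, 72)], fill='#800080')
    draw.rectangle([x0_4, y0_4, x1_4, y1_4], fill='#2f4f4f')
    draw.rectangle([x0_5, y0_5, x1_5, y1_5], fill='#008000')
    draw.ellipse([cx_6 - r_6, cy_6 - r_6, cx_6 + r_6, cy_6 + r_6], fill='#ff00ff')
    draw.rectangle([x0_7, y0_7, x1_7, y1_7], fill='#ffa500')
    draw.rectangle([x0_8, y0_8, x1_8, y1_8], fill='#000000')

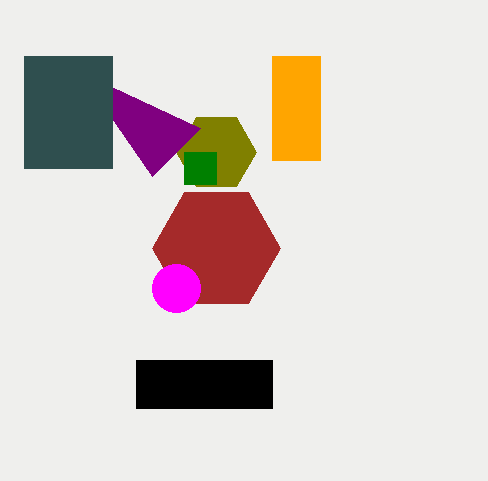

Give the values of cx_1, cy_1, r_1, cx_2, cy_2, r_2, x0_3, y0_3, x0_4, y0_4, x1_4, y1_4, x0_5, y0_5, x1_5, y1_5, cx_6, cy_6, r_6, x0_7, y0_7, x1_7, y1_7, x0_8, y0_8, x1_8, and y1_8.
cx_1 = 216; cy_1 = 152; r_1 = 40; cx_2 = 216; cy_2 = 248; r_2 = 64; x0_3 = 200; y0_3 = 128; x0_4 = 24; y0_4 = 56; x1_4 = 112; y1_4 = 168; x0_5 = 184; y0_5 = 152; x1_5 = 216; y1_5 = 184; cx_6 = 176; cy_6 = 288; r_6 = 24; x0_7 = 272; y0_7 = 56; x1_7 = 320; y1_7 = 160; x0_8 = 136; y0_8 = 360; x1_8 = 272; y1_8 = 408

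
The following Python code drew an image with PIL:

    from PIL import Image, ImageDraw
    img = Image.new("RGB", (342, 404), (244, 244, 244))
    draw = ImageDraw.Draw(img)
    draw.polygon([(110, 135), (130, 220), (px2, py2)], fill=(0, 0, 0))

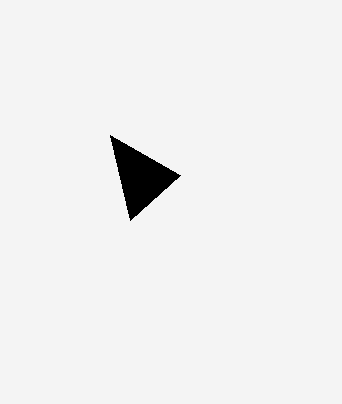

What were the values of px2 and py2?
px2 = 180
py2 = 175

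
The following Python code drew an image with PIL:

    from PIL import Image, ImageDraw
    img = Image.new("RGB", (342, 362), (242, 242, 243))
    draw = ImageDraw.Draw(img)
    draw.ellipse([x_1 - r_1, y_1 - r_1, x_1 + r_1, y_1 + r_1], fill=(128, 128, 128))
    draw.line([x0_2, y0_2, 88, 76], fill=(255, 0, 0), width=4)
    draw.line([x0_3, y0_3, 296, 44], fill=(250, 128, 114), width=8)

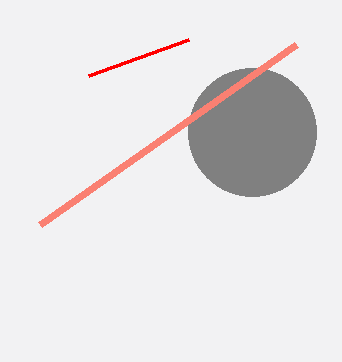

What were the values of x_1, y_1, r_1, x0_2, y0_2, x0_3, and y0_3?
x_1 = 252, y_1 = 132, r_1 = 64, x0_2 = 188, y0_2 = 40, x0_3 = 40, y0_3 = 224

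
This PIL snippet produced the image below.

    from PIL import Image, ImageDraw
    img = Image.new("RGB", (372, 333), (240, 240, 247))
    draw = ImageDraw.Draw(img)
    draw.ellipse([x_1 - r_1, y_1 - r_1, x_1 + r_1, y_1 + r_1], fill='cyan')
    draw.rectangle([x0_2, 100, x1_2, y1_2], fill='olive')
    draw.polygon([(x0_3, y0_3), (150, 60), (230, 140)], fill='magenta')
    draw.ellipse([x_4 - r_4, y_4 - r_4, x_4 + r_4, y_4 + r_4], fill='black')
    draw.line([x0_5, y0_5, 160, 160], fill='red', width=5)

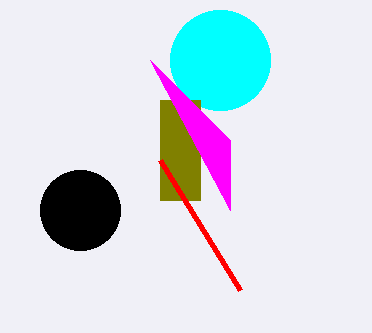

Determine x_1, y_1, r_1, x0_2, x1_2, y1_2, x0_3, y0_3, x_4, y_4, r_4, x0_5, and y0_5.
x_1 = 220
y_1 = 60
r_1 = 50
x0_2 = 160
x1_2 = 200
y1_2 = 200
x0_3 = 230
y0_3 = 210
x_4 = 80
y_4 = 210
r_4 = 40
x0_5 = 240
y0_5 = 290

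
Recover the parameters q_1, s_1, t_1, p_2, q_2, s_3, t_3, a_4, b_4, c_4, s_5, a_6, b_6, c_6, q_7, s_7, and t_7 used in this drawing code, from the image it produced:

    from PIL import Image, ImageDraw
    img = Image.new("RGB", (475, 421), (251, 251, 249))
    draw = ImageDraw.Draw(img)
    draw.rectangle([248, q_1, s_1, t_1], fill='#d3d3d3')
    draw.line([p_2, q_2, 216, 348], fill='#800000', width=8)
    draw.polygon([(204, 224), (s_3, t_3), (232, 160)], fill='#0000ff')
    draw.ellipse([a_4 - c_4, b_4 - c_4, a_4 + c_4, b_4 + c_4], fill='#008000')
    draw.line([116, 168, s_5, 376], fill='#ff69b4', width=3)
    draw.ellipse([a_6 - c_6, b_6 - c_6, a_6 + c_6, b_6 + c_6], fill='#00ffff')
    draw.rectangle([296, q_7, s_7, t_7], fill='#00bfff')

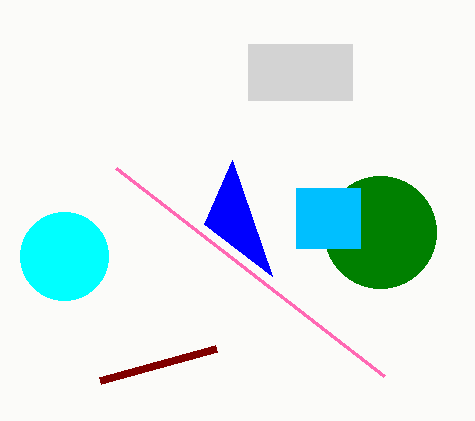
q_1 = 44; s_1 = 352; t_1 = 100; p_2 = 100; q_2 = 380; s_3 = 272; t_3 = 276; a_4 = 380; b_4 = 232; c_4 = 56; s_5 = 384; a_6 = 64; b_6 = 256; c_6 = 44; q_7 = 188; s_7 = 360; t_7 = 248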